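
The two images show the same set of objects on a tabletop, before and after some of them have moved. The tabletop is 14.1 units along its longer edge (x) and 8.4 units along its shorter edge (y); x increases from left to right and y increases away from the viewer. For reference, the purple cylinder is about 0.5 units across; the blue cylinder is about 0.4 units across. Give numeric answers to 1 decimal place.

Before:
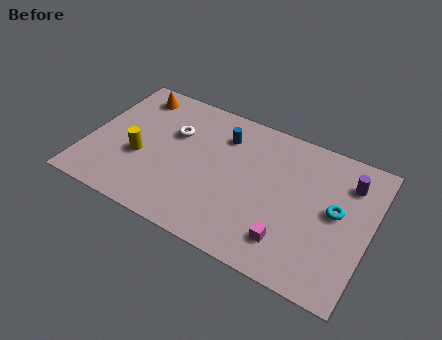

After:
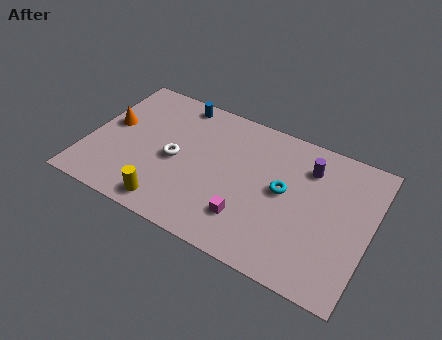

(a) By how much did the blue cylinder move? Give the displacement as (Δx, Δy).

(-2.5, 1.1)

The blue cylinder was at about (6.5, 6.4) and moved to about (4.0, 7.5).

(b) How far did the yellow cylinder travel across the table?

2.8

The yellow cylinder was near (2.7, 3.3) before and (4.5, 1.1) after, so it travelled √(1.8² + 2.2²) ≈ 2.8 units.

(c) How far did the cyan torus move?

2.6

From (12.4, 4.5) to (9.8, 4.5), the cyan torus covered √(2.6² + 0.0²) ≈ 2.6 units.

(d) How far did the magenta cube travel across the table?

2.1

The magenta cube was near (10.4, 1.8) before and (8.3, 2.1) after, so it travelled √(2.1² + 0.3²) ≈ 2.1 units.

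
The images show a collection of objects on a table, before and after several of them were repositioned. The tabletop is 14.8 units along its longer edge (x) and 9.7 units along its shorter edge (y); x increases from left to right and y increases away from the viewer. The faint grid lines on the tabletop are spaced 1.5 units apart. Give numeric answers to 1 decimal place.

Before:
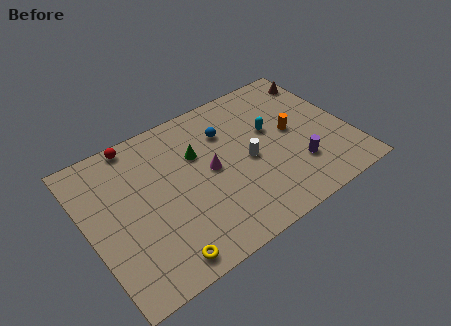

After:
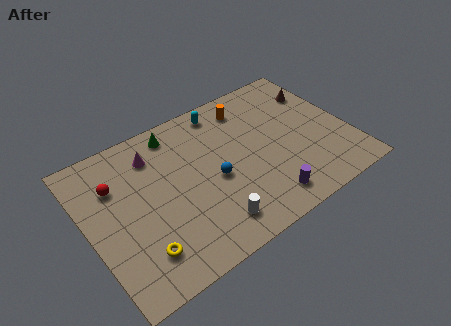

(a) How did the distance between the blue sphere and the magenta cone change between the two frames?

+2.0

The distance was about 2.4 in the first image and 4.4 in the second, so they moved 2.0 units further apart.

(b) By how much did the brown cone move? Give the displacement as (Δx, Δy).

(-0.3, -0.9)

From the two frames, the brown cone sits at roughly (14.0, 8.0) before and (13.7, 7.1) after.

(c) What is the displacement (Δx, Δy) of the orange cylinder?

(-2.0, 2.9)

The orange cylinder started near (11.7, 5.1) and ended near (9.7, 8.0).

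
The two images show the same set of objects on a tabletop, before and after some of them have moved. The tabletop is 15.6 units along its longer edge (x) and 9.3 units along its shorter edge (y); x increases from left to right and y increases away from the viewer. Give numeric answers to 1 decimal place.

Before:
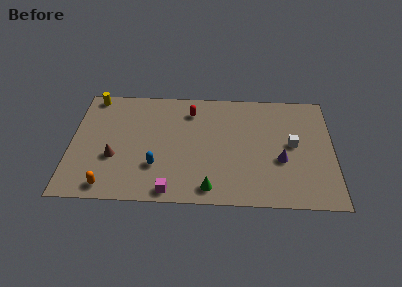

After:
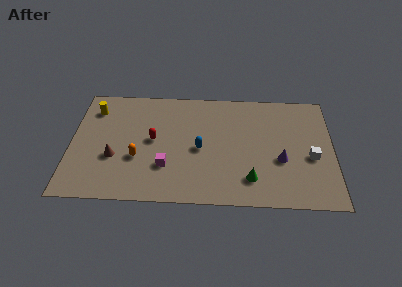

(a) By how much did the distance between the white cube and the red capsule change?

+2.9

The distance was about 6.6 in the first image and 9.5 in the second, so they moved 2.9 units further apart.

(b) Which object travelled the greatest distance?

the red capsule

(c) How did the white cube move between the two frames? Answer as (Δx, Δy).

(1.1, -1.0)

The white cube started near (13.2, 4.9) and ended near (14.3, 3.9).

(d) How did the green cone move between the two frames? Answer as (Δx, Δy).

(2.4, 0.8)

The green cone started near (8.3, 1.2) and ended near (10.7, 2.0).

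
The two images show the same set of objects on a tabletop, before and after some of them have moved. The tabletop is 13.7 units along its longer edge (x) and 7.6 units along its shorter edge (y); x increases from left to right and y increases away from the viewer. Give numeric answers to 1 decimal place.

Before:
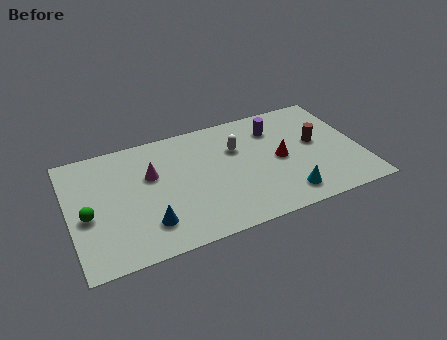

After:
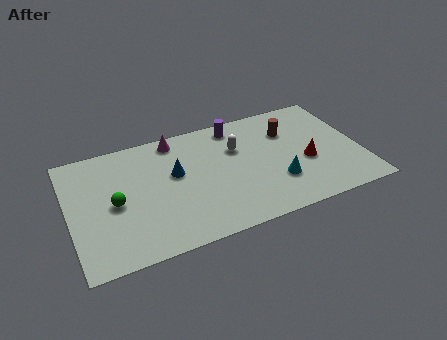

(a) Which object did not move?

the white capsule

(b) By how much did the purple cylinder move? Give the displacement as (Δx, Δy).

(-1.8, 0.8)

The purple cylinder started near (9.9, 5.8) and ended near (8.1, 6.6).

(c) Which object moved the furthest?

the blue cone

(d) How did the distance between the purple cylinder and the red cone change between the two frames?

+2.5

Before: roughly 2.1 units apart; after: 4.6. That's 2.5 units further apart.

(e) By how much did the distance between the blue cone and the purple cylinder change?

-3.8

They were about 7.5 units apart before and 3.7 after — 3.8 units closer together.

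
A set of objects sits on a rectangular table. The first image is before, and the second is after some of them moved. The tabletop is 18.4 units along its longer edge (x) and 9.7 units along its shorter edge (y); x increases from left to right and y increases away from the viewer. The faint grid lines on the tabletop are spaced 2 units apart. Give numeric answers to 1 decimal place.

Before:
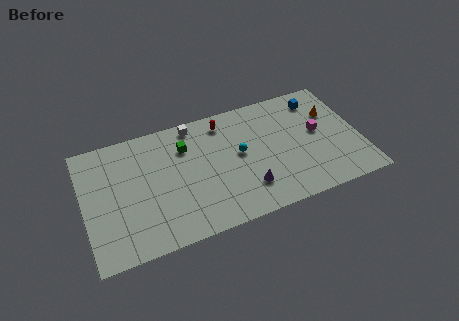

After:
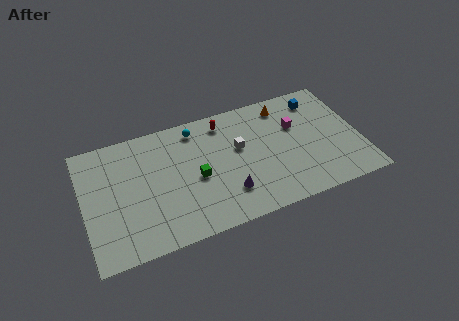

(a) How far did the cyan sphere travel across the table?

4.0

From (10.4, 5.3) to (7.7, 8.3), the cyan sphere covered √(2.7² + 3.0²) ≈ 4.0 units.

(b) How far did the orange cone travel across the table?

3.5

The orange cone was near (16.8, 6.6) before and (13.7, 8.2) after, so it travelled √(3.1² + 1.6²) ≈ 3.5 units.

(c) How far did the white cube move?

4.0

From (7.6, 8.7) to (10.4, 5.8), the white cube covered √(2.8² + 2.9²) ≈ 4.0 units.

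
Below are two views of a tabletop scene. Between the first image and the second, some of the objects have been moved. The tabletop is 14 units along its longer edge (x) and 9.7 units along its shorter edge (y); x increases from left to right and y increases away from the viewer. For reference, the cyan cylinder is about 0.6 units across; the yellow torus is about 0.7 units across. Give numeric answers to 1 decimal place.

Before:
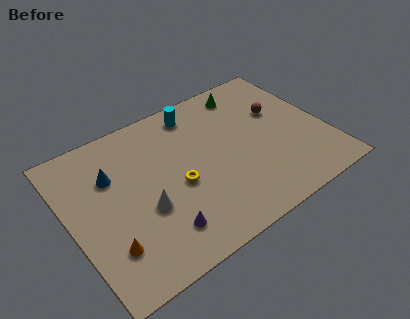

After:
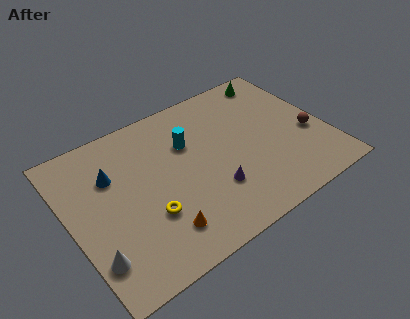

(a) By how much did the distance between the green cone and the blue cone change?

+1.7

Before: roughly 8.1 units apart; after: 9.8. That's 1.7 units further apart.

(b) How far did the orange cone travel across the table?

2.7

The orange cone moved from about (1.6, 2.5) to (4.3, 2.0), a distance of √(2.7² + 0.5²) ≈ 2.7.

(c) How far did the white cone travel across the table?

3.3

The white cone was near (3.8, 3.7) before and (0.8, 2.3) after, so it travelled √(3.0² + 1.4²) ≈ 3.3 units.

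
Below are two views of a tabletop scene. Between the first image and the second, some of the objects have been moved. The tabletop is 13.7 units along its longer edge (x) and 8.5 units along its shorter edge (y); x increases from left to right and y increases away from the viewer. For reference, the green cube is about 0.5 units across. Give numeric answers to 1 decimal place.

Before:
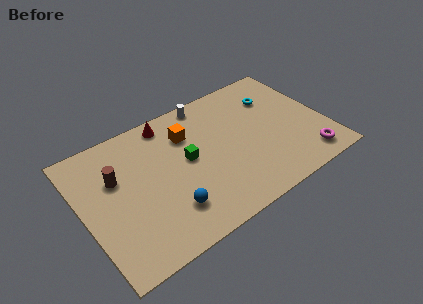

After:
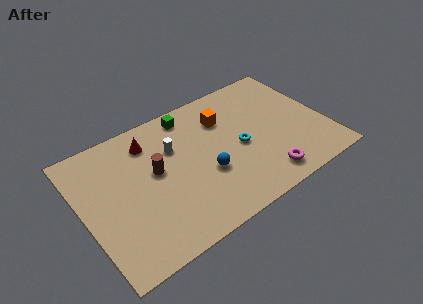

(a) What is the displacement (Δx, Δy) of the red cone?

(-1.2, -0.7)

From the two frames, the red cone sits at roughly (5.3, 7.5) before and (4.1, 6.8) after.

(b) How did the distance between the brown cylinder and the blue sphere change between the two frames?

-1.1

The distance was about 4.2 in the first image and 3.1 in the second, so they moved 1.1 units closer together.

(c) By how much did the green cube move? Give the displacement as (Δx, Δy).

(0.6, 2.8)

The green cube was at about (5.9, 4.6) and moved to about (6.5, 7.4).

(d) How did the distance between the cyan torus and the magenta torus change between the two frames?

-2.2

Before: roughly 5.0 units apart; after: 2.8. That's 2.2 units closer together.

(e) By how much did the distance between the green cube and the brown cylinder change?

-0.5

The distance was about 4.0 in the first image and 3.5 in the second, so they moved 0.5 units closer together.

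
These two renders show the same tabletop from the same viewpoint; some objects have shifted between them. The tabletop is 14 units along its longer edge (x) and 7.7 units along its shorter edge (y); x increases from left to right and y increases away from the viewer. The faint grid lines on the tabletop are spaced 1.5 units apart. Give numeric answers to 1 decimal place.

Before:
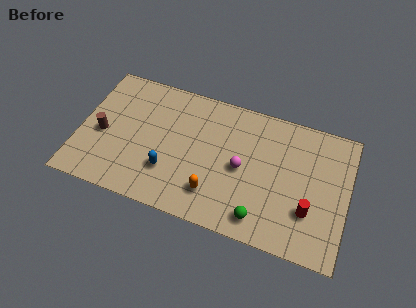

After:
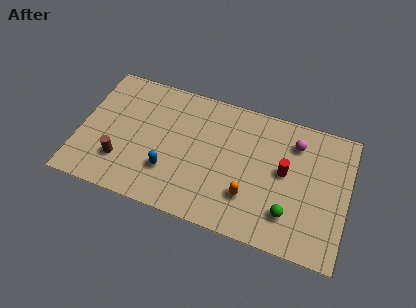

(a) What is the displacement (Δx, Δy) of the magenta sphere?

(2.6, 2.3)

From the two frames, the magenta sphere sits at roughly (8.5, 3.7) before and (11.1, 6.0) after.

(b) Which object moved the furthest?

the magenta sphere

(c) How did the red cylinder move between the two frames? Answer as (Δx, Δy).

(-1.4, 1.8)

The red cylinder was at about (12.1, 2.4) and moved to about (10.7, 4.2).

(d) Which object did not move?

the blue capsule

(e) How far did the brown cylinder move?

1.7

The brown cylinder was near (1.2, 3.4) before and (2.3, 2.1) after, so it travelled √(1.1² + 1.3²) ≈ 1.7 units.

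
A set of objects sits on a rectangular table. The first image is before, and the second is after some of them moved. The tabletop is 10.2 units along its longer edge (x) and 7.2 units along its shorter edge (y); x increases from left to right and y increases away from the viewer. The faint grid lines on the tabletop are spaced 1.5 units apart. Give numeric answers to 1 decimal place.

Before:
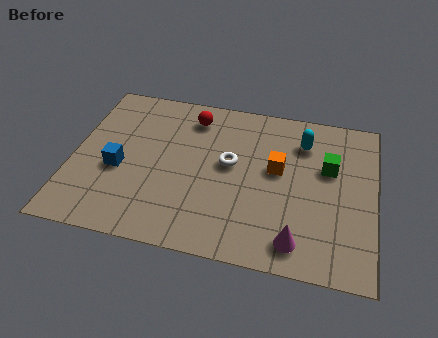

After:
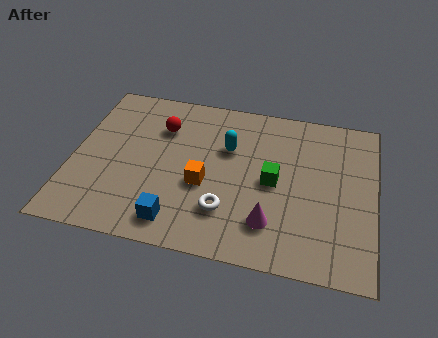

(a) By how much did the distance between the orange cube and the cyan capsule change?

+0.3

Before: roughly 1.6 units apart; after: 1.9. That's 0.3 units further apart.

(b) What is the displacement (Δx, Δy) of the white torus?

(0.0, -2.1)

The white torus started near (5.3, 4.0) and ended near (5.3, 1.9).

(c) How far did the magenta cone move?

1.1

From (7.7, 1.1) to (6.8, 1.7), the magenta cone covered √(0.9² + 0.6²) ≈ 1.1 units.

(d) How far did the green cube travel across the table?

2.1

The green cube moved from about (8.6, 4.5) to (6.8, 3.5), a distance of √(1.8² + 1.0²) ≈ 2.1.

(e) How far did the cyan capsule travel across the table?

2.6

The cyan capsule was near (7.7, 5.5) before and (5.2, 4.7) after, so it travelled √(2.5² + 0.8²) ≈ 2.6 units.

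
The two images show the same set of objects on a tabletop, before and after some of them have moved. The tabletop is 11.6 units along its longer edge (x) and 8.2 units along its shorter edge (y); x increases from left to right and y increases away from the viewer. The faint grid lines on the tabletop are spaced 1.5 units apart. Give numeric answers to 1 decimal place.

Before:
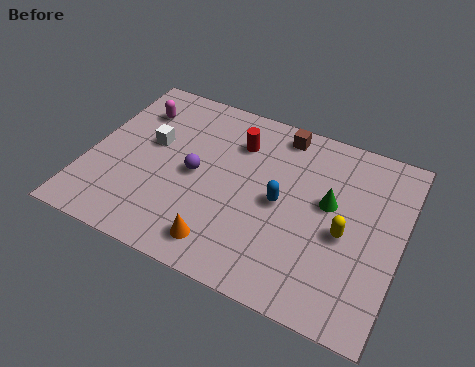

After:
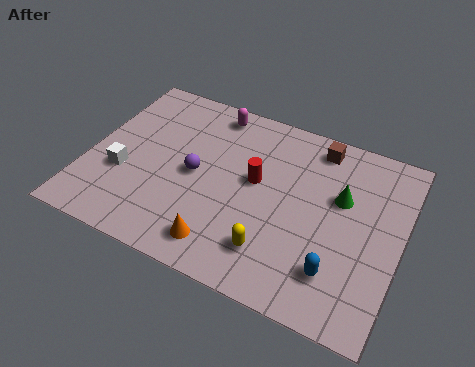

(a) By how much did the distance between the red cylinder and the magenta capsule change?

-0.6

They were about 3.9 units apart before and 3.3 after — 0.6 units closer together.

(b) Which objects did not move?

the orange cone and the purple sphere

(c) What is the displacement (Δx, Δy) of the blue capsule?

(2.3, -2.1)

The blue capsule was at about (7.2, 4.0) and moved to about (9.5, 1.9).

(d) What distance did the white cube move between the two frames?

2.0

The white cube was near (2.2, 4.8) before and (1.4, 3.0) after, so it travelled √(0.8² + 1.8²) ≈ 2.0 units.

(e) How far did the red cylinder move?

1.7

The red cylinder moved from about (5.3, 6.1) to (6.2, 4.6), a distance of √(0.9² + 1.5²) ≈ 1.7.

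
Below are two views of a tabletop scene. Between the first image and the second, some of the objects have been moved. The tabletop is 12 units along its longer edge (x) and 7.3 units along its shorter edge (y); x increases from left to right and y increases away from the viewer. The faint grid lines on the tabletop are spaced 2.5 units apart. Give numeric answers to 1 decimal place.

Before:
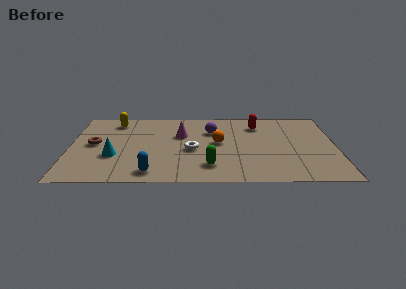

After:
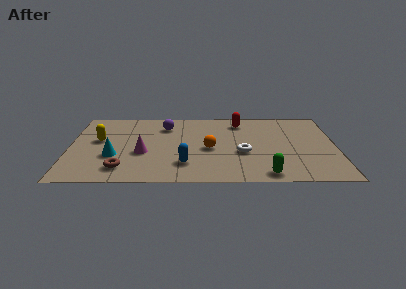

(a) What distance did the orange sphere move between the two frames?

0.7

The orange sphere was near (6.7, 3.9) before and (6.3, 3.3) after, so it travelled √(0.4² + 0.6²) ≈ 0.7 units.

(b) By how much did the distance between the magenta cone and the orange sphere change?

+1.1

The distance was about 1.9 in the first image and 3.0 in the second, so they moved 1.1 units further apart.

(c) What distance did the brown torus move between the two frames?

2.7

The brown torus was near (1.1, 3.8) before and (2.4, 1.4) after, so it travelled √(1.3² + 2.4²) ≈ 2.7 units.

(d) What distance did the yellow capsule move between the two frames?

2.0

The yellow capsule was near (2.0, 6.1) before and (1.3, 4.2) after, so it travelled √(0.7² + 1.9²) ≈ 2.0 units.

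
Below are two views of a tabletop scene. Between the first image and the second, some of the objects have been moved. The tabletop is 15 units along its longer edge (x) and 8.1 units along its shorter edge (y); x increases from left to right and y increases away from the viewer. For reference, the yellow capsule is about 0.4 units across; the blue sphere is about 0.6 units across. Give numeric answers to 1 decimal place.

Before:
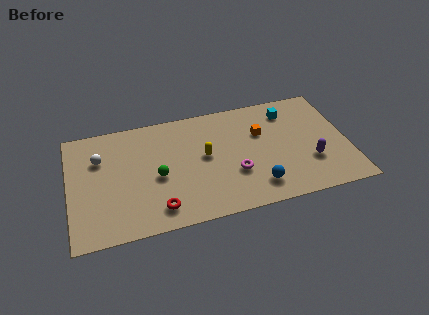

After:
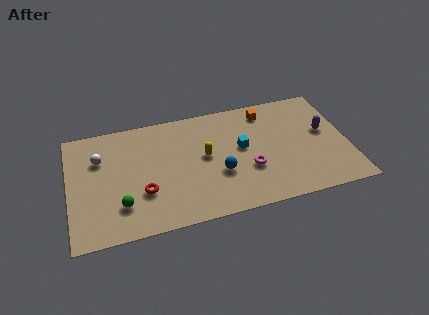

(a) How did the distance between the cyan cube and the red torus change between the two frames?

-3.3

Before: roughly 9.0 units apart; after: 5.7. That's 3.3 units closer together.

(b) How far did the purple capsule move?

2.2

From (12.9, 2.6) to (13.8, 4.6), the purple capsule covered √(0.9² + 2.0²) ≈ 2.2 units.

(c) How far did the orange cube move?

1.6

The orange cube was near (10.4, 5.3) before and (10.8, 6.8) after, so it travelled √(0.4² + 1.5²) ≈ 1.6 units.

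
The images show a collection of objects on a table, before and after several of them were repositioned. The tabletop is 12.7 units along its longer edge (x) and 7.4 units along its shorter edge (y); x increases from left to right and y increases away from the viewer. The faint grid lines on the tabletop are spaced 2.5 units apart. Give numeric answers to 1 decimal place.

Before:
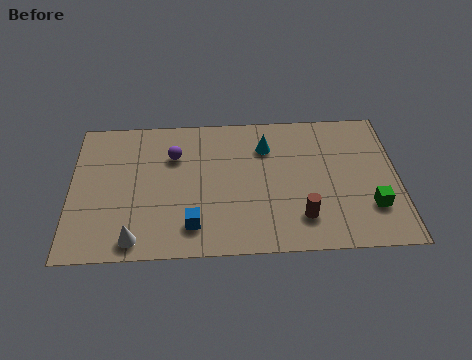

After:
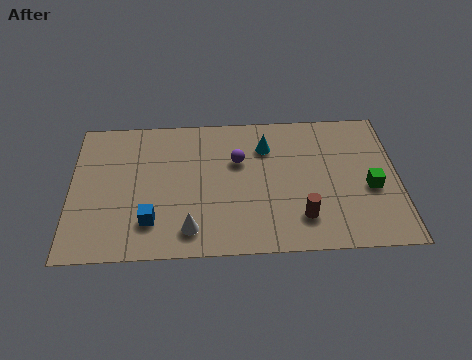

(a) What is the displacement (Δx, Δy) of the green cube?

(0.0, 1.0)

The green cube was at about (11.6, 2.1) and moved to about (11.6, 3.1).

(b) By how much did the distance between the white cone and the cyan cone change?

-1.7

They were about 6.9 units apart before and 5.2 after — 1.7 units closer together.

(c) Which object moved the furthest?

the purple sphere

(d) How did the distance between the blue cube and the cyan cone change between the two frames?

+0.9

Before: roughly 4.9 units apart; after: 5.8. That's 0.9 units further apart.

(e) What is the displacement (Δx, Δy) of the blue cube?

(-1.6, 0.3)

The blue cube was at about (4.7, 1.5) and moved to about (3.1, 1.8).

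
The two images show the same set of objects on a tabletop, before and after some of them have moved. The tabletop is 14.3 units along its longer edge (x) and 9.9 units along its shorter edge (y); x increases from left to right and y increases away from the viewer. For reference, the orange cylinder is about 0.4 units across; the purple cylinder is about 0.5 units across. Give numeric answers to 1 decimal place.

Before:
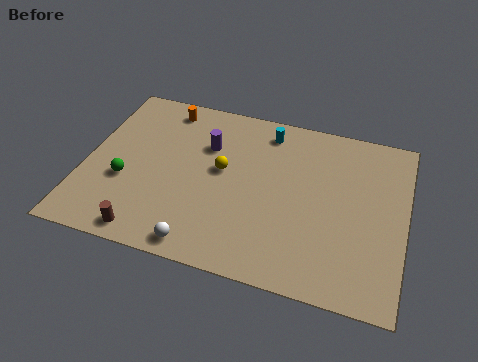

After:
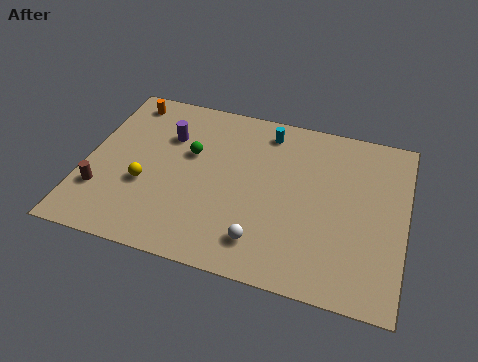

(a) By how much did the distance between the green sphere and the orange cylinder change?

-1.0

The distance was about 5.1 in the first image and 4.1 in the second, so they moved 1.0 units closer together.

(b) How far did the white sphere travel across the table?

2.8

The white sphere was near (5.6, 1.0) before and (8.2, 1.9) after, so it travelled √(2.6² + 0.9²) ≈ 2.8 units.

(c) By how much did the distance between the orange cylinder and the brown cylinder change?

-1.8

Before: roughly 7.6 units apart; after: 5.8. That's 1.8 units closer together.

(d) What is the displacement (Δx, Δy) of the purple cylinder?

(-1.8, 0.1)

The purple cylinder was at about (5.3, 6.8) and moved to about (3.5, 6.9).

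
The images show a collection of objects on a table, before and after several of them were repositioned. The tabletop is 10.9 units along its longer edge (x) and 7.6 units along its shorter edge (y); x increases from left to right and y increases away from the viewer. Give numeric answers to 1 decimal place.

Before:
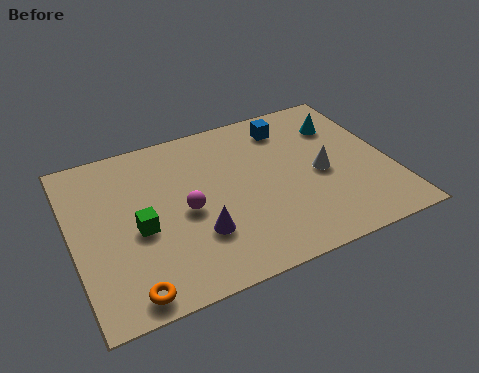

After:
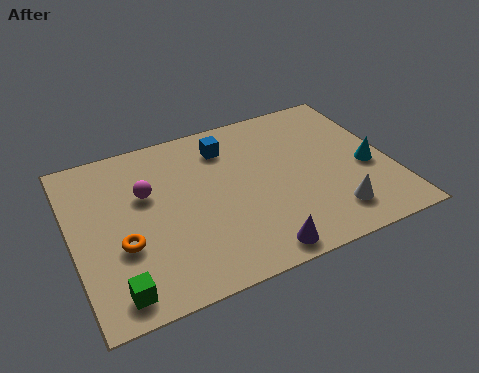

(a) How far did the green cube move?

2.5

The green cube was near (2.2, 3.3) before and (1.2, 1.0) after, so it travelled √(1.0² + 2.3²) ≈ 2.5 units.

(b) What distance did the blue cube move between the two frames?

2.2

The blue cube moved from about (7.7, 6.2) to (5.5, 6.0), a distance of √(2.2² + 0.2²) ≈ 2.2.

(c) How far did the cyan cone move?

2.5

The cyan cone moved from about (9.5, 5.6) to (10.1, 3.2), a distance of √(0.6² + 2.4²) ≈ 2.5.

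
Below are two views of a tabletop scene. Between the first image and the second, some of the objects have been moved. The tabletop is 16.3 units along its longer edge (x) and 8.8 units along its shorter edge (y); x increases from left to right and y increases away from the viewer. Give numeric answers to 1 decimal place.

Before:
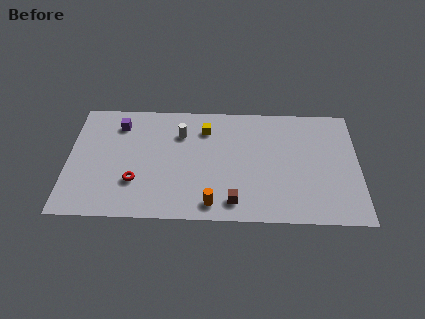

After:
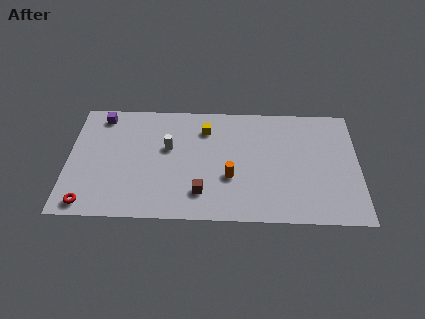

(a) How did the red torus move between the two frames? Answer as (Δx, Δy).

(-2.6, -1.7)

The red torus was at about (3.8, 2.7) and moved to about (1.2, 1.0).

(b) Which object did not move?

the yellow cube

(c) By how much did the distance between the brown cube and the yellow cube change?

-0.8

Before: roughly 5.6 units apart; after: 4.8. That's 0.8 units closer together.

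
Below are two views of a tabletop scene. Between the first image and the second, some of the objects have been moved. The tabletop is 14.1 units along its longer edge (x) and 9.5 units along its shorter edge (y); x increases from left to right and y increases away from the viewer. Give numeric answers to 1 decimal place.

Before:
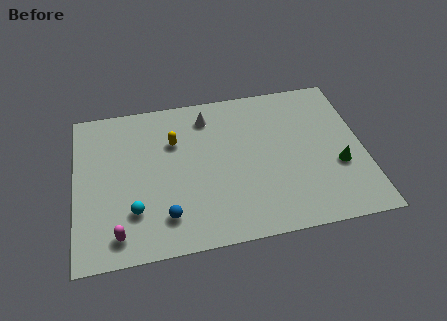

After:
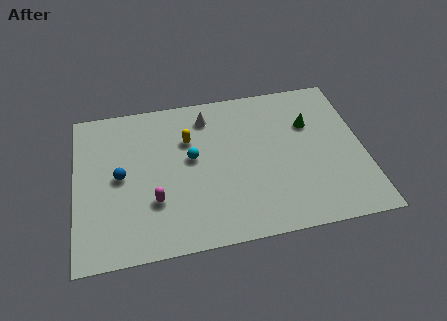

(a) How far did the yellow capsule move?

0.7

The yellow capsule was near (4.9, 6.5) before and (5.6, 6.5) after, so it travelled √(0.7² + 0.0²) ≈ 0.7 units.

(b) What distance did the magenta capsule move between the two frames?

2.4

From (2.0, 1.4) to (3.8, 3.0), the magenta capsule covered √(1.8² + 1.6²) ≈ 2.4 units.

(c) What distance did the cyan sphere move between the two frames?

4.0

The cyan sphere moved from about (2.8, 2.6) to (5.7, 5.3), a distance of √(2.9² + 2.7²) ≈ 4.0.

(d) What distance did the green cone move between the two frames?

3.1

The green cone was near (12.8, 3.5) before and (11.6, 6.4) after, so it travelled √(1.2² + 2.9²) ≈ 3.1 units.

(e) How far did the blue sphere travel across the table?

3.5

The blue sphere was near (4.3, 2.0) before and (2.2, 4.8) after, so it travelled √(2.1² + 2.8²) ≈ 3.5 units.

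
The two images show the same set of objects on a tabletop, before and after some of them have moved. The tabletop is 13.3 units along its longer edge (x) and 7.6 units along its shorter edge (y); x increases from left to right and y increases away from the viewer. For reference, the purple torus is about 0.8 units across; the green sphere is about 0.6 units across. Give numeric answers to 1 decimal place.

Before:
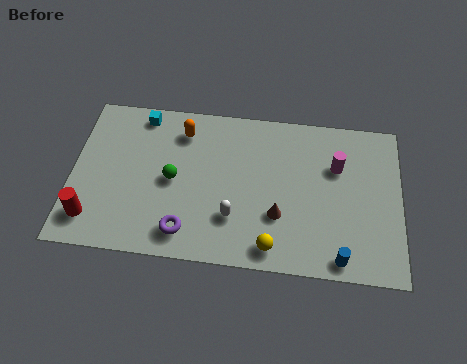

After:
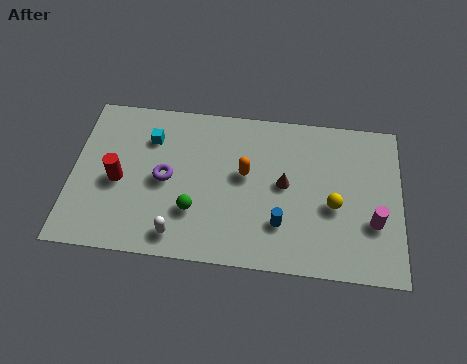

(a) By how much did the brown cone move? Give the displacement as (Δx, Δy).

(0.2, 1.5)

The brown cone started near (8.4, 2.5) and ended near (8.6, 4.0).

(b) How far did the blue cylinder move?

2.7

From (10.9, 0.8) to (8.5, 2.1), the blue cylinder covered √(2.4² + 1.3²) ≈ 2.7 units.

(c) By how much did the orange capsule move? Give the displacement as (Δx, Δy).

(2.6, -1.8)

From the two frames, the orange capsule sits at roughly (4.4, 6.1) before and (7.0, 4.3) after.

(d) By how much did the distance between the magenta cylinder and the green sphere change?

+0.5

Before: roughly 6.7 units apart; after: 7.2. That's 0.5 units further apart.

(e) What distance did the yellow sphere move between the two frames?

3.3

The yellow sphere was near (8.2, 1.0) before and (10.6, 3.2) after, so it travelled √(2.4² + 2.2²) ≈ 3.3 units.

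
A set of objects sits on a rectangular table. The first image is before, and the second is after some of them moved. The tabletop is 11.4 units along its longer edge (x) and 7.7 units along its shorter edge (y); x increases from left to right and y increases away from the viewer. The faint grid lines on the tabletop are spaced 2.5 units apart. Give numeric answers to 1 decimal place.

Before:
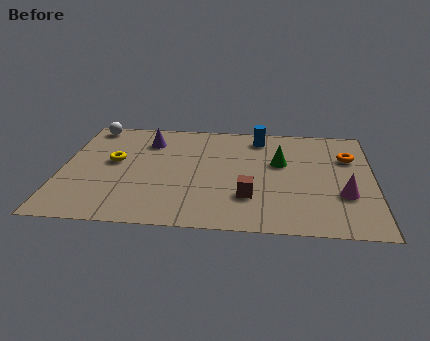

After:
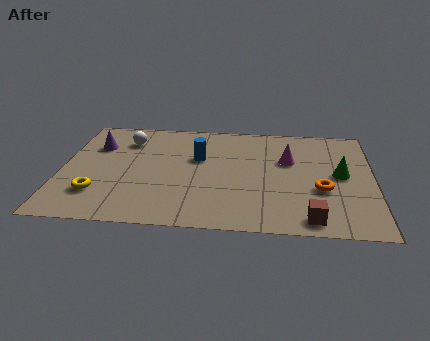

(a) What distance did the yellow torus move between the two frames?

2.4

The yellow torus was near (1.9, 4.3) before and (1.4, 2.0) after, so it travelled √(0.5² + 2.3²) ≈ 2.4 units.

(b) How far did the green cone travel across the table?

2.3

The green cone was near (8.0, 4.7) before and (10.2, 4.0) after, so it travelled √(2.2² + 0.7²) ≈ 2.3 units.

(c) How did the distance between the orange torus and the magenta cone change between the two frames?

-0.4

They were about 2.7 units apart before and 2.3 after — 0.4 units closer together.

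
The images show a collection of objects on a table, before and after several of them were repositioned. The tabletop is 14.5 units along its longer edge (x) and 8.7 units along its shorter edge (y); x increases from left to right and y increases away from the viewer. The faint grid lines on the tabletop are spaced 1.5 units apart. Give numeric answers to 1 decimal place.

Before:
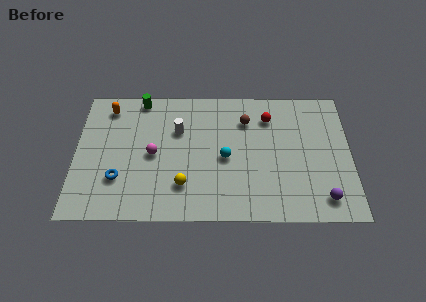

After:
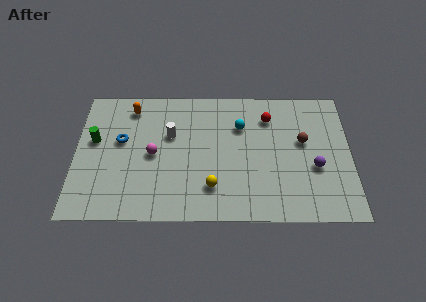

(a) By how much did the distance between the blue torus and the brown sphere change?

+1.8

Before: roughly 7.8 units apart; after: 9.6. That's 1.8 units further apart.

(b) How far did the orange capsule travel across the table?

1.2

The orange capsule moved from about (1.7, 7.3) to (2.9, 7.3), a distance of √(1.2² + 0.0²) ≈ 1.2.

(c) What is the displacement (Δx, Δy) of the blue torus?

(0.1, 2.5)

From the two frames, the blue torus sits at roughly (2.3, 2.6) before and (2.4, 5.1) after.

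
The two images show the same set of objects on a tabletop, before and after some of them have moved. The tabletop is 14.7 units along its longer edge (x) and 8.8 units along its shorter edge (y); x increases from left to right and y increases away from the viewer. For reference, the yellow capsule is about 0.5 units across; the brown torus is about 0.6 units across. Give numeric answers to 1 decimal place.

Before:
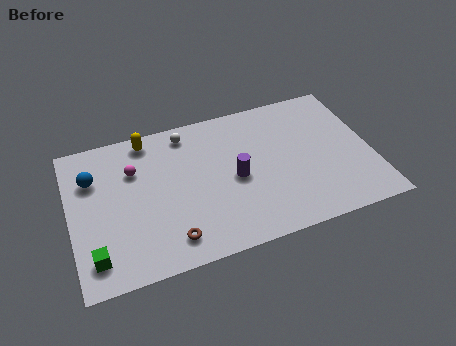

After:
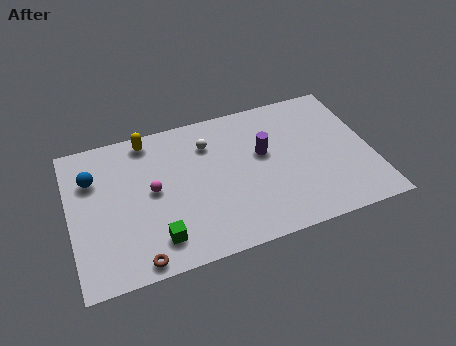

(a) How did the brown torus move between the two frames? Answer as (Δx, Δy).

(-1.6, -0.7)

The brown torus was at about (4.6, 1.5) and moved to about (3.0, 0.8).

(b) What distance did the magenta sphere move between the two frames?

1.7

The magenta sphere moved from about (3.2, 6.1) to (4.0, 4.6), a distance of √(0.8² + 1.5²) ≈ 1.7.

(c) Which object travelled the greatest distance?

the green cube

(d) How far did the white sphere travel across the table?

1.4

From (5.9, 7.6) to (6.9, 6.6), the white sphere covered √(1.0² + 1.0²) ≈ 1.4 units.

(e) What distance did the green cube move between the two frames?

3.0

The green cube moved from about (1.0, 1.6) to (4.0, 1.7), a distance of √(3.0² + 0.1²) ≈ 3.0.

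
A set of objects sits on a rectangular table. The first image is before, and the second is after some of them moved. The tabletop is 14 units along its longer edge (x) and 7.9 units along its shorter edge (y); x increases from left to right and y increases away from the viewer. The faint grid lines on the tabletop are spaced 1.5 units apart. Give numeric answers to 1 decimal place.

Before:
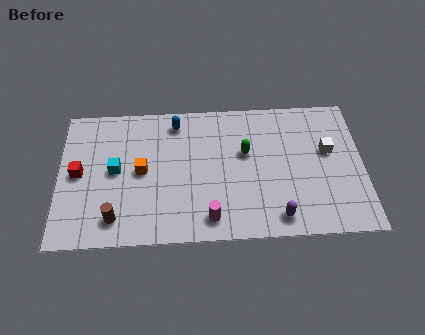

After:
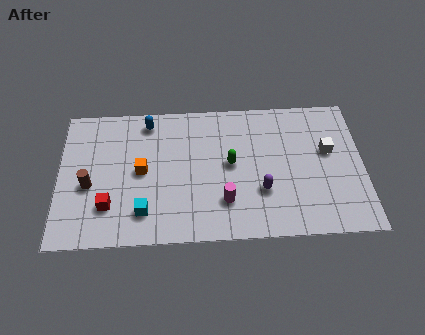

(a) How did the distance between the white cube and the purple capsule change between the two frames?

-0.6

The distance was about 4.3 in the first image and 3.7 in the second, so they moved 0.6 units closer together.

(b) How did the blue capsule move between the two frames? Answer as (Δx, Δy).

(-1.3, 0.1)

The blue capsule started near (5.4, 6.7) and ended near (4.1, 6.8).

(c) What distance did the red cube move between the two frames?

2.4

The red cube moved from about (0.9, 4.0) to (2.3, 2.1), a distance of √(1.4² + 1.9²) ≈ 2.4.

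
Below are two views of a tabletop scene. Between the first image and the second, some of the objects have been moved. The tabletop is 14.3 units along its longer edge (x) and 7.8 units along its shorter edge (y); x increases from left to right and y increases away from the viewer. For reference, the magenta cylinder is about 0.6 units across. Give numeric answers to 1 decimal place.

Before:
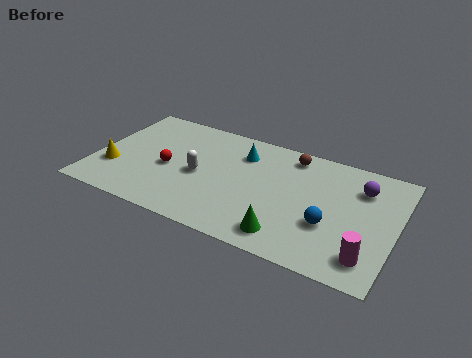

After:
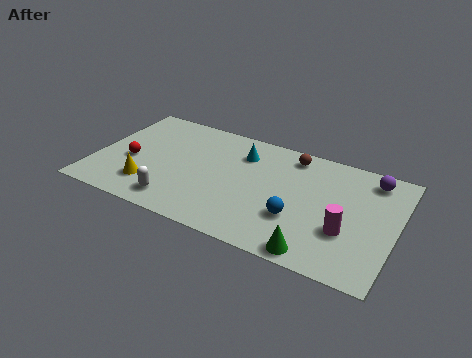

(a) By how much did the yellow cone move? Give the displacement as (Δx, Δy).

(1.8, -0.6)

The yellow cone was at about (1.0, 2.5) and moved to about (2.8, 1.9).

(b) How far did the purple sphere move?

0.9

The purple sphere was near (12.5, 5.8) before and (12.9, 6.6) after, so it travelled √(0.4² + 0.8²) ≈ 0.9 units.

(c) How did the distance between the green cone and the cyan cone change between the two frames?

+1.2

The distance was about 5.3 in the first image and 6.5 in the second, so they moved 1.2 units further apart.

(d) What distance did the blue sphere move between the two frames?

1.5

From (11.3, 2.8) to (9.8, 2.6), the blue sphere covered √(1.5² + 0.2²) ≈ 1.5 units.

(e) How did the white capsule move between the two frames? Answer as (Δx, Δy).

(-0.8, -2.3)

From the two frames, the white capsule sits at roughly (5.0, 3.6) before and (4.2, 1.3) after.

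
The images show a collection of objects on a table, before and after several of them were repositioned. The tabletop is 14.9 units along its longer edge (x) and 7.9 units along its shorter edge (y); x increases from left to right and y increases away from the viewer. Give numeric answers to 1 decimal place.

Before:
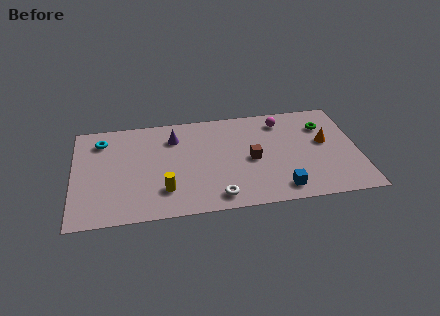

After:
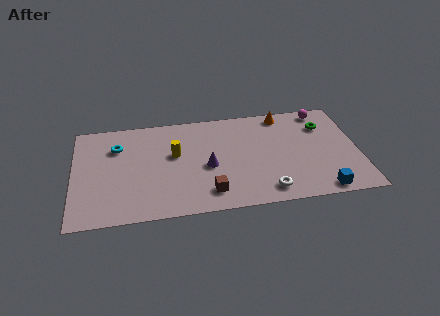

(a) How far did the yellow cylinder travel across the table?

2.8

From (4.7, 2.0) to (5.3, 4.7), the yellow cylinder covered √(0.6² + 2.7²) ≈ 2.8 units.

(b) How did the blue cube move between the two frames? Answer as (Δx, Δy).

(2.1, -0.4)

From the two frames, the blue cube sits at roughly (10.7, 1.2) before and (12.8, 0.8) after.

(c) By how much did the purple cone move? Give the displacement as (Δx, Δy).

(1.7, -2.5)

The purple cone was at about (5.3, 6.0) and moved to about (7.0, 3.5).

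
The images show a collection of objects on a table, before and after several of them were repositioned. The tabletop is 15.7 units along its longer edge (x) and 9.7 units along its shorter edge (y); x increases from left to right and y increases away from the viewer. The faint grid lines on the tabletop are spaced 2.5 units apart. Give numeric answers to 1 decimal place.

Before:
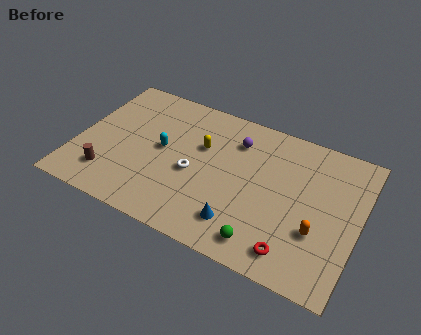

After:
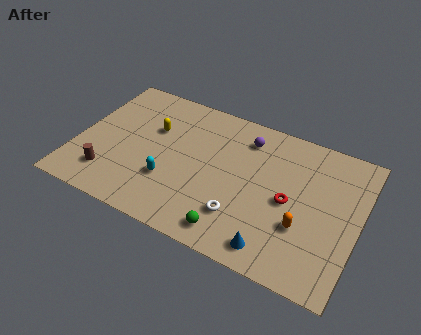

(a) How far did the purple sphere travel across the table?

0.6

The purple sphere was near (8.6, 7.4) before and (9.1, 7.8) after, so it travelled √(0.5² + 0.4²) ≈ 0.6 units.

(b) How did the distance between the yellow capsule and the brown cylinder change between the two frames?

-1.6

The distance was about 6.2 in the first image and 4.6 in the second, so they moved 1.6 units closer together.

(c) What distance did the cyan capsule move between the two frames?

2.1

From (4.7, 5.1) to (5.4, 3.1), the cyan capsule covered √(0.7² + 2.0²) ≈ 2.1 units.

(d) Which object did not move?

the brown cylinder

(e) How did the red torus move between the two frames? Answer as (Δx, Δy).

(-0.6, 3.1)

The red torus started near (12.5, 1.5) and ended near (11.9, 4.6).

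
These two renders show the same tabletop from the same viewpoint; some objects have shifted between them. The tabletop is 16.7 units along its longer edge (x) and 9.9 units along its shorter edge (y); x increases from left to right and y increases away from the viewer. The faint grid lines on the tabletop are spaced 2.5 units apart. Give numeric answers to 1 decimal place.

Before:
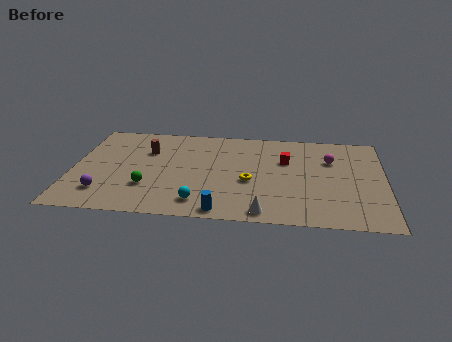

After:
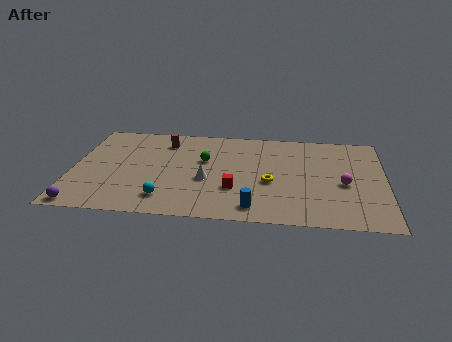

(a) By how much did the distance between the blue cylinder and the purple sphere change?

+2.6

They were about 6.4 units apart before and 9.0 after — 2.6 units further apart.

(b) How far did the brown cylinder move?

1.4

From (3.9, 6.8) to (4.8, 7.9), the brown cylinder covered √(0.9² + 1.1²) ≈ 1.4 units.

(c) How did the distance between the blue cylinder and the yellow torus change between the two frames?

-0.7

The distance was about 3.5 in the first image and 2.8 in the second, so they moved 0.7 units closer together.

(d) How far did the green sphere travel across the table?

4.2

The green sphere moved from about (4.1, 3.0) to (7.0, 6.1), a distance of √(2.9² + 3.1²) ≈ 4.2.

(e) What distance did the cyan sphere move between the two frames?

1.8

The cyan sphere moved from about (6.9, 1.7) to (5.1, 1.9), a distance of √(1.8² + 0.2²) ≈ 1.8.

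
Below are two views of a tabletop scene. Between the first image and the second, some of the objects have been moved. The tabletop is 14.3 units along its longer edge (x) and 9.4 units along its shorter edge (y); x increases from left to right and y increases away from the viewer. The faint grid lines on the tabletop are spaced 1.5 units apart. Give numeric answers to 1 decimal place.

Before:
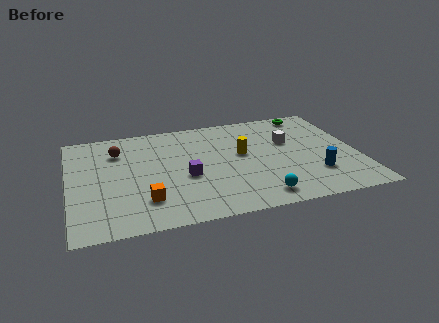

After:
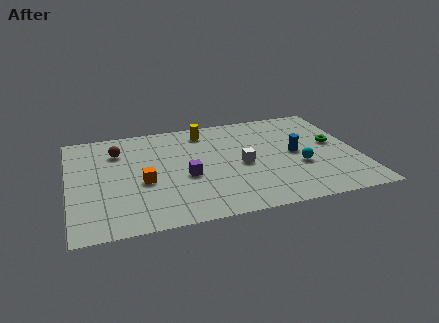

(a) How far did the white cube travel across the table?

3.0

The white cube moved from about (11.0, 5.9) to (8.5, 4.3), a distance of √(2.5² + 1.6²) ≈ 3.0.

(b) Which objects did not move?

the brown sphere and the purple cube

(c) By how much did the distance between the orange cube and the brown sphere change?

-1.5

They were about 4.8 units apart before and 3.3 after — 1.5 units closer together.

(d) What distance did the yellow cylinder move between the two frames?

3.1

From (8.6, 5.3) to (6.9, 7.9), the yellow cylinder covered √(1.7² + 2.6²) ≈ 3.1 units.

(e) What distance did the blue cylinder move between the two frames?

2.2

The blue cylinder was near (12.0, 2.6) before and (11.2, 4.7) after, so it travelled √(0.8² + 2.1²) ≈ 2.2 units.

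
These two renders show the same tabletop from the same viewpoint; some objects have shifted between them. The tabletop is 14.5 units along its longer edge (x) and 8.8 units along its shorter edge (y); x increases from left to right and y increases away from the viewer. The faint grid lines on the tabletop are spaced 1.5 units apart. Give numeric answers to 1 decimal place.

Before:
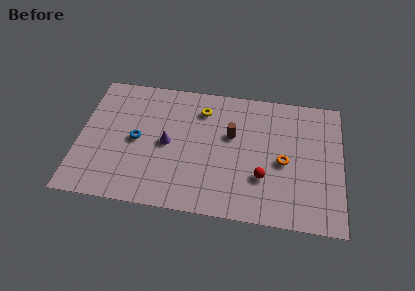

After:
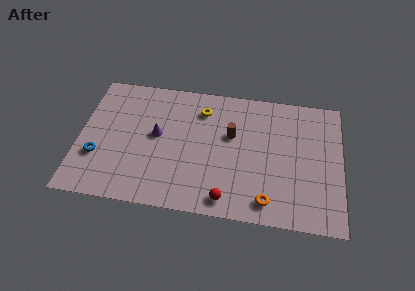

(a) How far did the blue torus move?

2.5

The blue torus was near (3.2, 4.3) before and (1.1, 2.9) after, so it travelled √(2.1² + 1.4²) ≈ 2.5 units.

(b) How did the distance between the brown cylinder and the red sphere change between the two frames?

+1.1

They were about 3.2 units apart before and 4.3 after — 1.1 units further apart.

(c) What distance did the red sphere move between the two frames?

2.5

The red sphere moved from about (10.2, 2.8) to (8.3, 1.1), a distance of √(1.9² + 1.7²) ≈ 2.5.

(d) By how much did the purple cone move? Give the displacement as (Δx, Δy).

(-0.6, 0.5)

The purple cone started near (4.9, 4.3) and ended near (4.3, 4.8).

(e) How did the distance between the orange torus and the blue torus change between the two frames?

+1.4

Before: roughly 8.1 units apart; after: 9.5. That's 1.4 units further apart.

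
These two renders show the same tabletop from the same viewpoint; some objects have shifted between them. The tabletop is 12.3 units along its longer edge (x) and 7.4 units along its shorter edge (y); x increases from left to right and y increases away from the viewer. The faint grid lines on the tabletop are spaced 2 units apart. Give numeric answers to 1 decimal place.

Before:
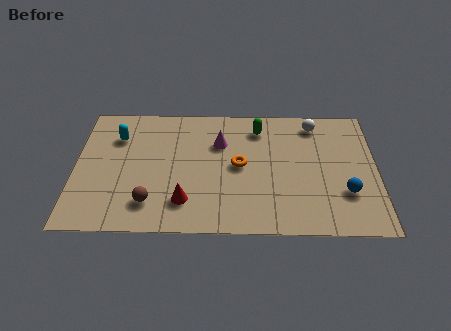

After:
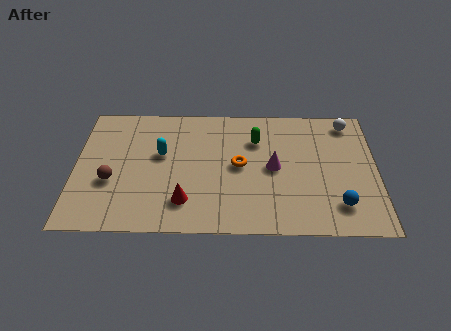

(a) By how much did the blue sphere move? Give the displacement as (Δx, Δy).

(-0.3, -0.7)

The blue sphere started near (11.0, 2.3) and ended near (10.7, 1.6).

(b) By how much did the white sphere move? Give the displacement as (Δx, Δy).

(1.4, 0.1)

The white sphere was at about (9.8, 6.3) and moved to about (11.2, 6.4).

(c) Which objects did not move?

the orange torus and the red cone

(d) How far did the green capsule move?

0.7

The green capsule was near (7.5, 6.0) before and (7.4, 5.3) after, so it travelled √(0.1² + 0.7²) ≈ 0.7 units.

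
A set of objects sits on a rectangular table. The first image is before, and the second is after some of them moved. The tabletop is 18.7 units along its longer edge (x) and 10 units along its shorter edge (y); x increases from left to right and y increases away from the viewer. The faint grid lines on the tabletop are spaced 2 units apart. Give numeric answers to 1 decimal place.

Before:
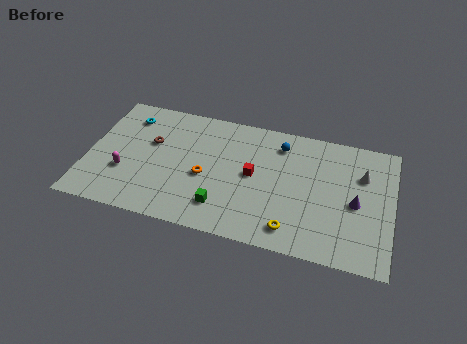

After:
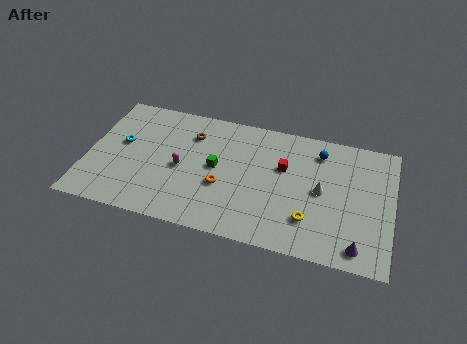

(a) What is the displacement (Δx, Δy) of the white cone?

(-2.4, -1.9)

The white cone started near (16.8, 6.9) and ended near (14.4, 5.0).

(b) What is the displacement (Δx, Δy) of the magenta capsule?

(3.4, 1.2)

From the two frames, the magenta capsule sits at roughly (2.4, 3.4) before and (5.8, 4.6) after.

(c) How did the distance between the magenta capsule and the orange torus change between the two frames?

-2.3

The distance was about 5.0 in the first image and 2.7 in the second, so they moved 2.3 units closer together.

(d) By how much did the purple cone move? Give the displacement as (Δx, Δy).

(0.3, -3.3)

The purple cone started near (16.5, 4.6) and ended near (16.8, 1.3).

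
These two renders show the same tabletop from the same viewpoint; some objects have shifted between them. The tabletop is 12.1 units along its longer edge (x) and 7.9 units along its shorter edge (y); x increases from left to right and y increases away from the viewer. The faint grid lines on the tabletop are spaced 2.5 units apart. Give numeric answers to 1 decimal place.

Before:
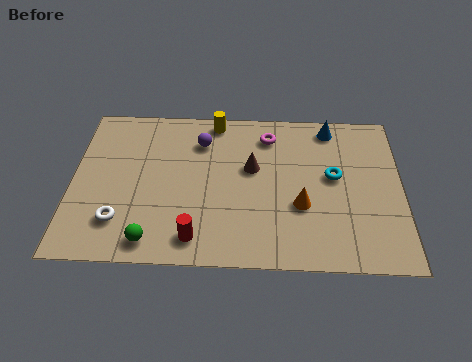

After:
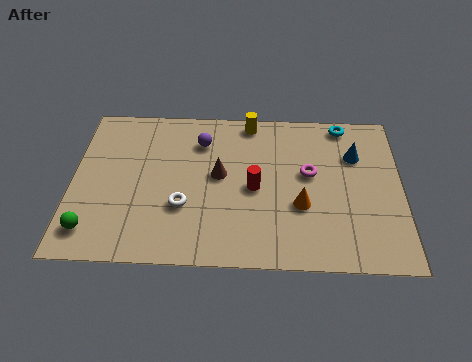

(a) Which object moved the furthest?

the red cylinder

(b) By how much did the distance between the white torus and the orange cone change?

-2.4

The distance was about 6.7 in the first image and 4.3 in the second, so they moved 2.4 units closer together.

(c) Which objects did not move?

the orange cone and the purple sphere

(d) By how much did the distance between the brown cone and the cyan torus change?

+2.4

They were about 3.0 units apart before and 5.4 after — 2.4 units further apart.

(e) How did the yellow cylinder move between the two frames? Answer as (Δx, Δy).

(1.3, 0.0)

The yellow cylinder was at about (5.2, 7.1) and moved to about (6.5, 7.1).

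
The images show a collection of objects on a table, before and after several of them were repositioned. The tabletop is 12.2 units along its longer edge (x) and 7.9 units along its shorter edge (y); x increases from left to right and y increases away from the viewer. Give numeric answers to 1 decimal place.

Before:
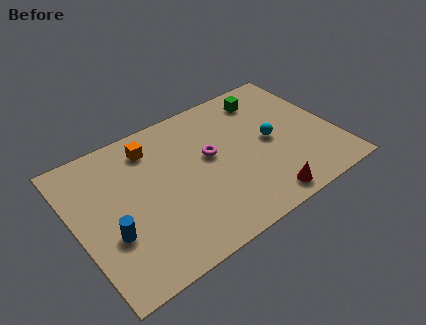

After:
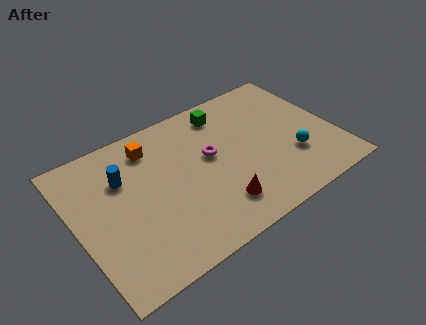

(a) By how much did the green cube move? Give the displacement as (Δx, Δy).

(-2.0, 0.1)

The green cube started near (9.5, 6.5) and ended near (7.5, 6.6).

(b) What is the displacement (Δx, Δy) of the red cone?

(-2.0, 0.8)

The red cone was at about (8.2, 0.9) and moved to about (6.2, 1.7).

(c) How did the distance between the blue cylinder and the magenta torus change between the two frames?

-1.2

They were about 5.3 units apart before and 4.1 after — 1.2 units closer together.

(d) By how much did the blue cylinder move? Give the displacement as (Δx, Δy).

(1.0, 2.6)

The blue cylinder started near (1.4, 2.8) and ended near (2.4, 5.4).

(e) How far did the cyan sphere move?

1.6

The cyan sphere moved from about (9.2, 3.9) to (10.0, 2.5), a distance of √(0.8² + 1.4²) ≈ 1.6.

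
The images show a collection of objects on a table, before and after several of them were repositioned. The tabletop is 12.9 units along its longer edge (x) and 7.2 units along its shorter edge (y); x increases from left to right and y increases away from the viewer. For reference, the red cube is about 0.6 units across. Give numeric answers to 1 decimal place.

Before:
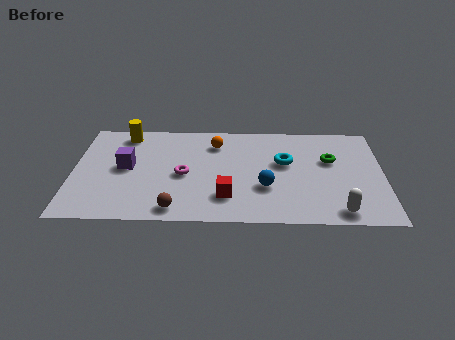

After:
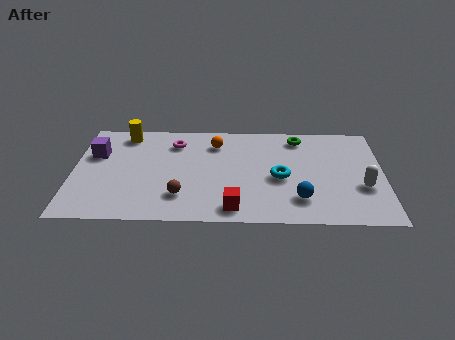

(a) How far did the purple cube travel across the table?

1.6

From (2.2, 3.8) to (0.9, 4.7), the purple cube covered √(1.3² + 0.9²) ≈ 1.6 units.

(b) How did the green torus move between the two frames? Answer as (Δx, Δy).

(-1.3, 1.6)

The green torus started near (10.7, 4.5) and ended near (9.4, 6.1).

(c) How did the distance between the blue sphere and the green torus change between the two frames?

+1.0

The distance was about 3.4 in the first image and 4.4 in the second, so they moved 1.0 units further apart.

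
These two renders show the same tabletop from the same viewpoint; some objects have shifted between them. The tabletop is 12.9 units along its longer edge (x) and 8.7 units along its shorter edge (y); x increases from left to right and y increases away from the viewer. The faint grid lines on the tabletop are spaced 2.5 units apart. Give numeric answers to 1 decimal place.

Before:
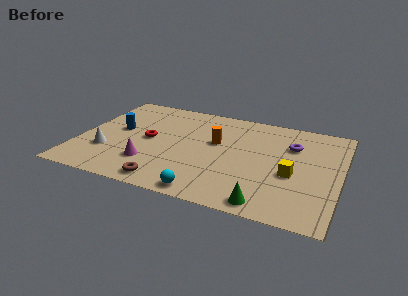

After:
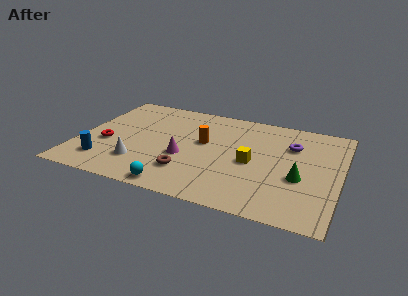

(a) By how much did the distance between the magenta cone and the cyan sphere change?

-0.8

The distance was about 3.4 in the first image and 2.6 in the second, so they moved 0.8 units closer together.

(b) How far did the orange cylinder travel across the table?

0.6

From (6.7, 5.2) to (6.1, 5.0), the orange cylinder covered √(0.6² + 0.2²) ≈ 0.6 units.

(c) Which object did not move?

the purple torus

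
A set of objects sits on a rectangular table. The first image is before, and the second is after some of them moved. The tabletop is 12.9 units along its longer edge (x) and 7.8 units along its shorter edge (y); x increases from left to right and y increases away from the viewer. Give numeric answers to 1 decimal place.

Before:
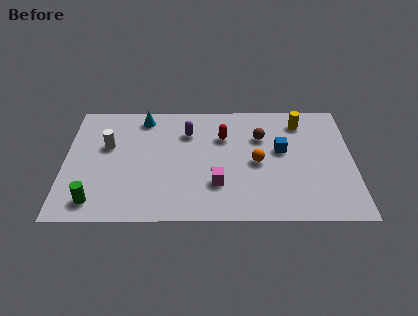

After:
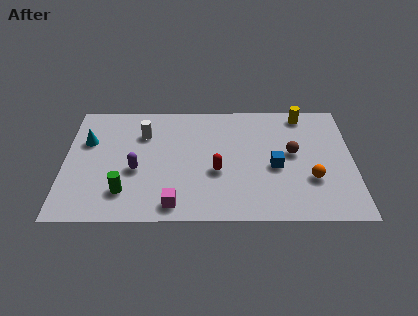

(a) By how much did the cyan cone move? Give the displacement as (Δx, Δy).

(-2.5, -1.6)

The cyan cone started near (3.5, 6.7) and ended near (1.0, 5.1).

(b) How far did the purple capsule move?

3.4

The purple capsule was near (5.5, 5.7) before and (3.2, 3.2) after, so it travelled √(2.3² + 2.5²) ≈ 3.4 units.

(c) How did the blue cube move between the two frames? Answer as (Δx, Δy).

(-0.3, -1.1)

The blue cube started near (9.7, 4.5) and ended near (9.4, 3.4).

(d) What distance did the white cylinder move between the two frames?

1.8

The white cylinder moved from about (1.9, 4.8) to (3.5, 5.6), a distance of √(1.6² + 0.8²) ≈ 1.8.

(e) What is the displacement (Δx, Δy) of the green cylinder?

(1.3, 0.6)

From the two frames, the green cylinder sits at roughly (1.4, 1.2) before and (2.7, 1.8) after.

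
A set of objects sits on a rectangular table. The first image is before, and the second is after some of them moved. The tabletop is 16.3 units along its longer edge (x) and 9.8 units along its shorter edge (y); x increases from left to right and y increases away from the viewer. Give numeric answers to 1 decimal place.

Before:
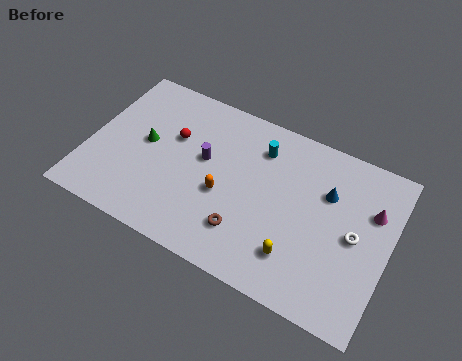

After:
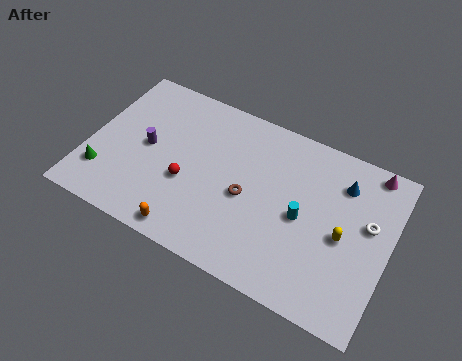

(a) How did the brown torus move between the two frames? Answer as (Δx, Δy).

(-0.2, 2.0)

From the two frames, the brown torus sits at roughly (8.9, 2.4) before and (8.7, 4.4) after.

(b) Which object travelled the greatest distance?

the cyan cylinder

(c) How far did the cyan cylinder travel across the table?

4.0

The cyan cylinder moved from about (9.0, 7.6) to (11.7, 4.6), a distance of √(2.7² + 3.0²) ≈ 4.0.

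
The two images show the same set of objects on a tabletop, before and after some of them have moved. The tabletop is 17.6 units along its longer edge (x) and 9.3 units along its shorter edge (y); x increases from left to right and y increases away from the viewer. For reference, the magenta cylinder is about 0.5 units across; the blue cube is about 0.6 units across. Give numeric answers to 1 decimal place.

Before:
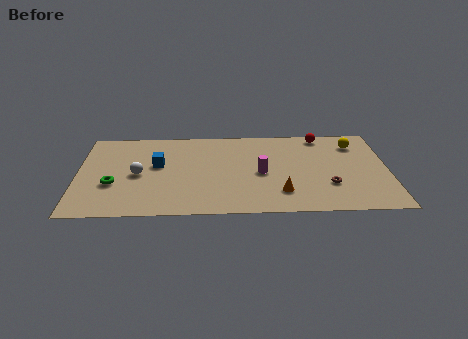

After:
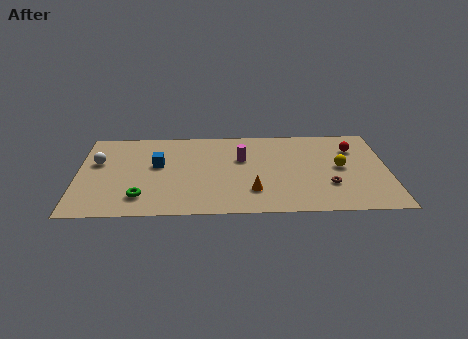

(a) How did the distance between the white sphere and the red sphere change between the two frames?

+3.4

They were about 11.2 units apart before and 14.6 after — 3.4 units further apart.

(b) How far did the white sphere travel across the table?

2.7

The white sphere moved from about (3.4, 4.4) to (1.1, 5.8), a distance of √(2.3² + 1.4²) ≈ 2.7.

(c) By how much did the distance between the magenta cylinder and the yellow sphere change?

-0.5

The distance was about 6.2 in the first image and 5.7 in the second, so they moved 0.5 units closer together.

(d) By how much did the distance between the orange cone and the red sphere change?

+0.7

Before: roughly 6.6 units apart; after: 7.3. That's 0.7 units further apart.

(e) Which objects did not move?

the brown torus and the blue cube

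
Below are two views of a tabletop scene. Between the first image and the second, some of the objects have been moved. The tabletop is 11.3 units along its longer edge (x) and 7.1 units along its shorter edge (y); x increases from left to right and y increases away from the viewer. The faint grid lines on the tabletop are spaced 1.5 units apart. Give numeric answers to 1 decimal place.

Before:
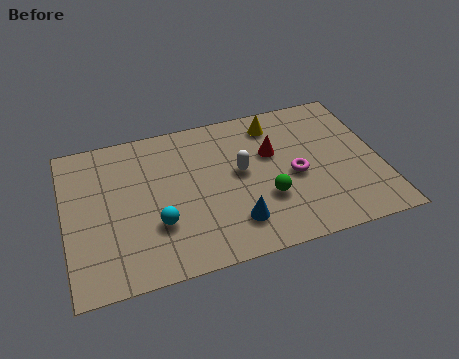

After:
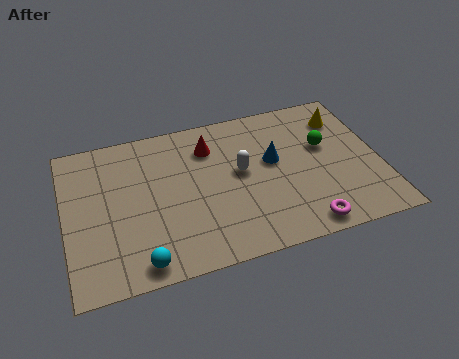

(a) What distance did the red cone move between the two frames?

2.4

From (7.5, 4.5) to (5.3, 5.4), the red cone covered √(2.2² + 0.9²) ≈ 2.4 units.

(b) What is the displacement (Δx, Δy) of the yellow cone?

(2.5, -0.4)

From the two frames, the yellow cone sits at roughly (7.7, 5.9) before and (10.2, 5.5) after.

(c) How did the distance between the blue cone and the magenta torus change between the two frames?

+0.6

They were about 2.8 units apart before and 3.4 after — 0.6 units further apart.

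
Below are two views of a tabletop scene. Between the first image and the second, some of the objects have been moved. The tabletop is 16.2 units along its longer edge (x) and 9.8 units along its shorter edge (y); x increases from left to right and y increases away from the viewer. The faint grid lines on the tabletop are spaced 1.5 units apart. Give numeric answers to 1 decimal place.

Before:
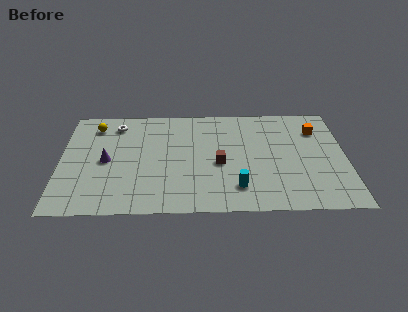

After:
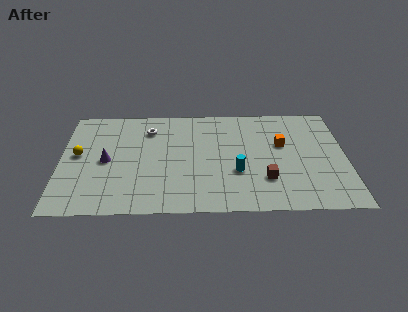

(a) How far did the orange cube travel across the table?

2.4

The orange cube moved from about (14.6, 7.3) to (12.6, 6.0), a distance of √(2.0² + 1.3²) ≈ 2.4.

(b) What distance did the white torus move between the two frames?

2.0

From (3.1, 8.1) to (5.0, 7.6), the white torus covered √(1.9² + 0.5²) ≈ 2.0 units.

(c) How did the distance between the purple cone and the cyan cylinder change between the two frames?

-0.3

Before: roughly 7.8 units apart; after: 7.5. That's 0.3 units closer together.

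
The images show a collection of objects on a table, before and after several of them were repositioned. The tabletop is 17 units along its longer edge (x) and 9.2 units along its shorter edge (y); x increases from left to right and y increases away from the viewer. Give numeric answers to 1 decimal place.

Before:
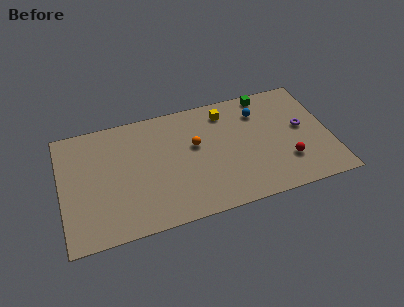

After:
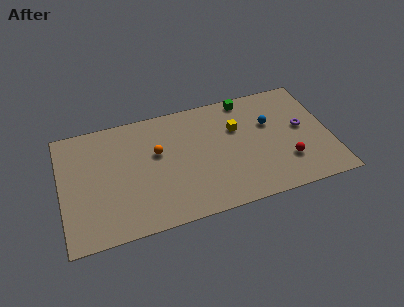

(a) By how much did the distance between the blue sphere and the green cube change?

+1.3

The distance was about 1.4 in the first image and 2.7 in the second, so they moved 1.3 units further apart.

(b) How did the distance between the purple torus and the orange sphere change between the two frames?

+2.4

Before: roughly 6.8 units apart; after: 9.2. That's 2.4 units further apart.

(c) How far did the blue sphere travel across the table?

1.3

The blue sphere was near (12.7, 7.0) before and (13.3, 5.9) after, so it travelled √(0.6² + 1.1²) ≈ 1.3 units.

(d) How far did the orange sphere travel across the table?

2.4

From (8.5, 5.5) to (6.1, 5.6), the orange sphere covered √(2.4² + 0.1²) ≈ 2.4 units.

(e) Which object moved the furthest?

the orange sphere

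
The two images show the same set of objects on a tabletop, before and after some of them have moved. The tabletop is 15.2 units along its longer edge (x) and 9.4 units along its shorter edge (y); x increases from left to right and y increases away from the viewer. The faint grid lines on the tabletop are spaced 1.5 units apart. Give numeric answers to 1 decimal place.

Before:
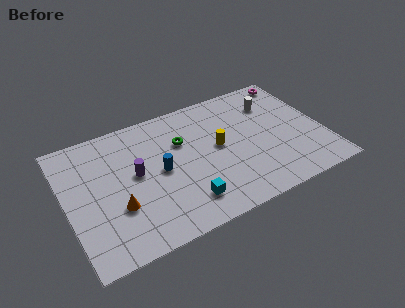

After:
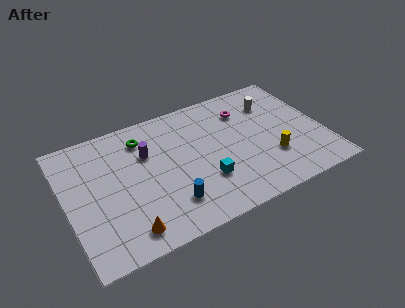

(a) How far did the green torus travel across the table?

2.5

The green torus was near (7.0, 6.3) before and (4.8, 7.5) after, so it travelled √(2.2² + 1.2²) ≈ 2.5 units.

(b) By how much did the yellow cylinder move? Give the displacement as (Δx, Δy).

(2.9, -2.1)

The yellow cylinder was at about (9.0, 5.0) and moved to about (11.9, 2.9).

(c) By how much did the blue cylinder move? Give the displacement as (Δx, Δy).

(0.2, -2.5)

The blue cylinder started near (5.5, 4.7) and ended near (5.7, 2.2).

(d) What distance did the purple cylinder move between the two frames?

1.4

The purple cylinder was near (4.1, 5.1) before and (4.9, 6.3) after, so it travelled √(0.8² + 1.2²) ≈ 1.4 units.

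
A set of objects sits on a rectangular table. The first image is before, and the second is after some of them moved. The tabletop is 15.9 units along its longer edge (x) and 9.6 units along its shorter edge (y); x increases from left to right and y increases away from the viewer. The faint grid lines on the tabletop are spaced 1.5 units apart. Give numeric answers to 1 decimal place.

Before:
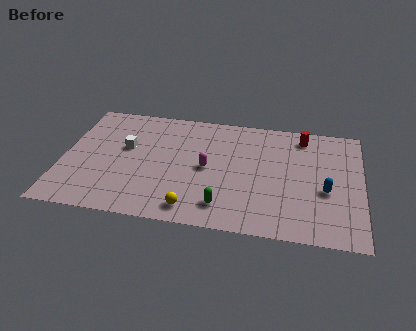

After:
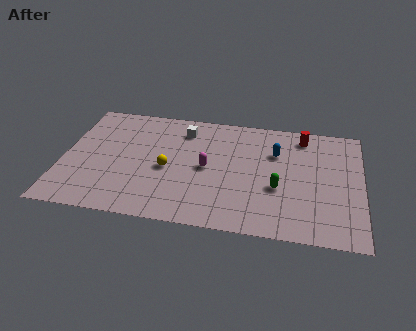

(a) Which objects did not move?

the magenta capsule and the red cylinder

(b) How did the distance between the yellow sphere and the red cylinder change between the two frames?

-0.8

They were about 8.9 units apart before and 8.1 after — 0.8 units closer together.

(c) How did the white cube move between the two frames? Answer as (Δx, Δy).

(3.0, 2.0)

The white cube was at about (3.3, 5.7) and moved to about (6.3, 7.7).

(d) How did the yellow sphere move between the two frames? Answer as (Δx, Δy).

(-1.5, 3.0)

The yellow sphere was at about (7.1, 1.3) and moved to about (5.6, 4.3).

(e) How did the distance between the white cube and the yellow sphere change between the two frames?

-2.3

Before: roughly 5.8 units apart; after: 3.5. That's 2.3 units closer together.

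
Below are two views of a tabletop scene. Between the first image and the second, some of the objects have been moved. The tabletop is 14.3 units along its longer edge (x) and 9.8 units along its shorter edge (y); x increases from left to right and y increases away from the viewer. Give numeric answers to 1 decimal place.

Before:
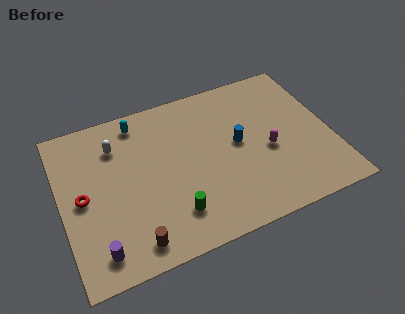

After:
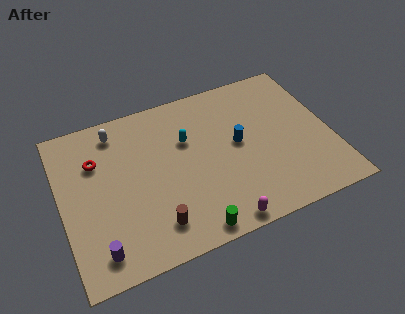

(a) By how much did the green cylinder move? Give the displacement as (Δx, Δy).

(0.8, -1.3)

The green cylinder started near (5.6, 2.2) and ended near (6.4, 0.9).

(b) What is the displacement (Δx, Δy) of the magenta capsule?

(-3.0, -3.4)

From the two frames, the magenta capsule sits at roughly (10.9, 4.2) before and (7.9, 0.8) after.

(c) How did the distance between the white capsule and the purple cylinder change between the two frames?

+0.9

The distance was about 6.1 in the first image and 7.0 in the second, so they moved 0.9 units further apart.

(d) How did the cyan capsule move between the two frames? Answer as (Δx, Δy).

(2.4, -2.1)

From the two frames, the cyan capsule sits at roughly (4.4, 8.5) before and (6.8, 6.4) after.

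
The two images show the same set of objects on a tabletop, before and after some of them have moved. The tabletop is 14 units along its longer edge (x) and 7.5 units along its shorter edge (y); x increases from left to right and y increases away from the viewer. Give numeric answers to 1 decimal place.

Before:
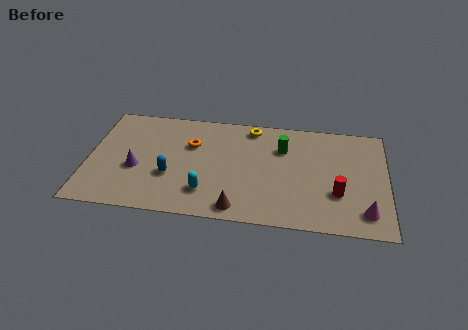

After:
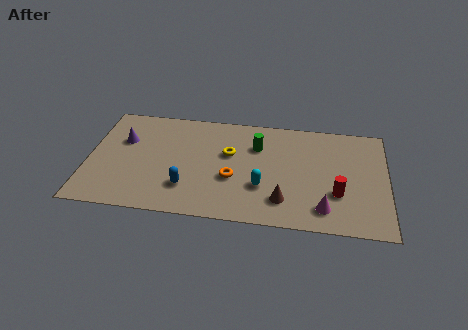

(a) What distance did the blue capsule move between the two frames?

1.1

The blue capsule was near (3.9, 2.7) before and (4.7, 2.0) after, so it travelled √(0.8² + 0.7²) ≈ 1.1 units.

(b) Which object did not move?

the red cylinder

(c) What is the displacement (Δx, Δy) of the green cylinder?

(-1.2, 0.0)

From the two frames, the green cylinder sits at roughly (9.1, 5.3) before and (7.9, 5.3) after.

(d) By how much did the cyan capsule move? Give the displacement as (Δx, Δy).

(2.6, 0.7)

From the two frames, the cyan capsule sits at roughly (5.6, 1.8) before and (8.2, 2.5) after.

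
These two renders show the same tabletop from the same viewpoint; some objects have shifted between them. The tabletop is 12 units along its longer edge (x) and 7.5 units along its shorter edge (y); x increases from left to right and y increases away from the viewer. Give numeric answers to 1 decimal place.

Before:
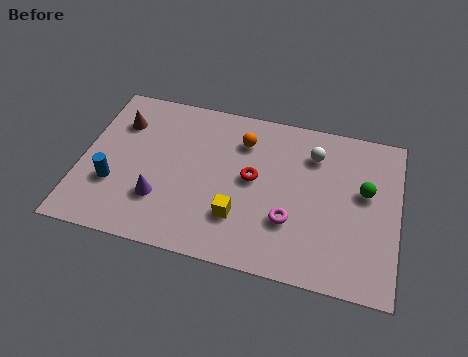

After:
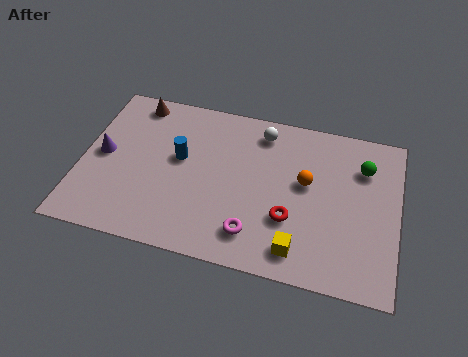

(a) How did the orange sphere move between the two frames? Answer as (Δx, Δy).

(2.5, -1.4)

From the two frames, the orange sphere sits at roughly (6.0, 5.7) before and (8.5, 4.3) after.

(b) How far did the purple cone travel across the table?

2.8

From (3.1, 2.2) to (0.8, 3.8), the purple cone covered √(2.3² + 1.6²) ≈ 2.8 units.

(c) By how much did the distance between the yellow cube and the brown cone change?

+2.6

The distance was about 5.9 in the first image and 8.5 in the second, so they moved 2.6 units further apart.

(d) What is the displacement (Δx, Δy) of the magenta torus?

(-1.3, -0.9)

The magenta torus started near (8.0, 2.4) and ended near (6.7, 1.5).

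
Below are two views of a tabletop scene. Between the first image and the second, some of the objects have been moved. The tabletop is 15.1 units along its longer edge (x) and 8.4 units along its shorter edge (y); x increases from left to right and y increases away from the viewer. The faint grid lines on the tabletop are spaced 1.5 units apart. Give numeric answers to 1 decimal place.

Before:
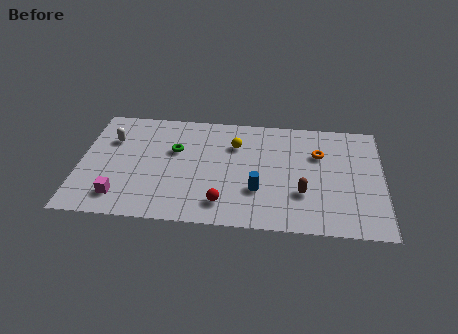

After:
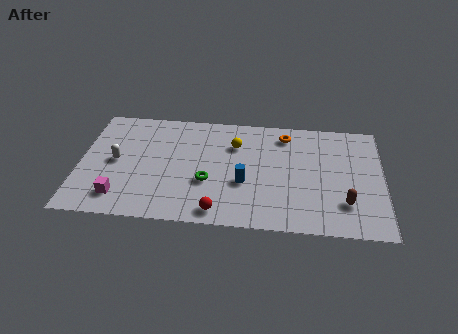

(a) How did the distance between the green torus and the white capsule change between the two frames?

+1.5

Before: roughly 3.2 units apart; after: 4.7. That's 1.5 units further apart.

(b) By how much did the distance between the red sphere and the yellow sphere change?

+0.6

They were about 4.4 units apart before and 5.0 after — 0.6 units further apart.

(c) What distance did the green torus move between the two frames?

2.8

The green torus moved from about (4.7, 5.3) to (6.4, 3.1), a distance of √(1.7² + 2.2²) ≈ 2.8.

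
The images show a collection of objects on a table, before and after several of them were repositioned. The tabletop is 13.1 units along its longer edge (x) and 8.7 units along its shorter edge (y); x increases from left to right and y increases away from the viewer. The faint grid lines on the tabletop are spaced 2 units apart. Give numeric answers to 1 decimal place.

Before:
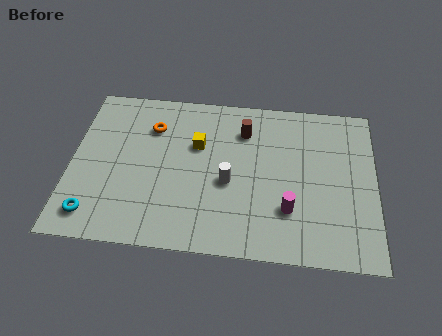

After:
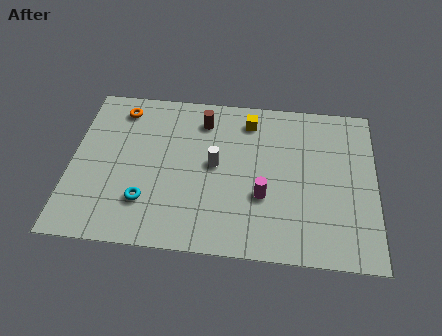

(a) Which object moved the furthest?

the yellow cube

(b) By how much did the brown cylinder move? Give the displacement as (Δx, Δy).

(-1.8, 0.4)

The brown cylinder started near (7.4, 6.6) and ended near (5.6, 7.0).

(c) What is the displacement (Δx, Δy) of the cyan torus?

(2.2, 0.9)

The cyan torus was at about (1.1, 1.4) and moved to about (3.3, 2.3).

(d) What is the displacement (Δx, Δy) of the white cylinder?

(-0.6, 0.9)

The white cylinder was at about (6.8, 3.7) and moved to about (6.2, 4.6).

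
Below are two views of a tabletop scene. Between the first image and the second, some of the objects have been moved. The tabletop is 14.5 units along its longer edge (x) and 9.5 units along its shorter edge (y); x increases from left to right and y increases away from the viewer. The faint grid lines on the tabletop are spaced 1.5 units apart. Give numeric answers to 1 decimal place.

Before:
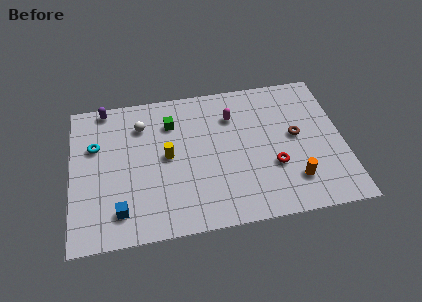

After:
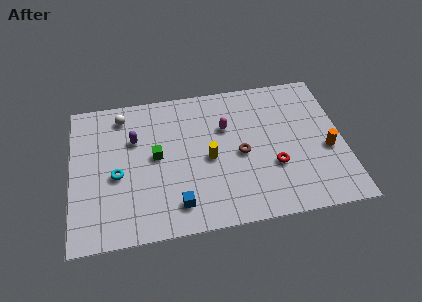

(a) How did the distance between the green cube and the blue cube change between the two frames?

-2.6

Before: roughly 6.0 units apart; after: 3.4. That's 2.6 units closer together.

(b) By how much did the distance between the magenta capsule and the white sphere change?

+0.9

Before: roughly 4.9 units apart; after: 5.8. That's 0.9 units further apart.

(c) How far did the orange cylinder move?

2.5

The orange cylinder was near (11.7, 2.2) before and (13.6, 3.9) after, so it travelled √(1.9² + 1.7²) ≈ 2.5 units.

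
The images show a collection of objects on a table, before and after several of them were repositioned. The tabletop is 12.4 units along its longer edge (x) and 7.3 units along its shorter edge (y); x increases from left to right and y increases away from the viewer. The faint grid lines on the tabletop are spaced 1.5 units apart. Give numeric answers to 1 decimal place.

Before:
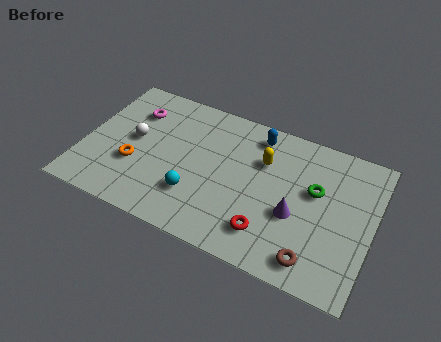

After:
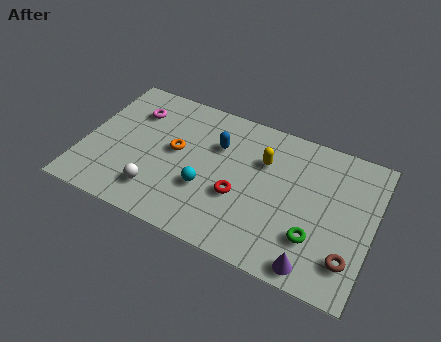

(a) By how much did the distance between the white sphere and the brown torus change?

-0.4

The distance was about 8.6 in the first image and 8.2 in the second, so they moved 0.4 units closer together.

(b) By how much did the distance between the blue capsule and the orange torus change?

-4.1

The distance was about 6.1 in the first image and 2.0 in the second, so they moved 4.1 units closer together.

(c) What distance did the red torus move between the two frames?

1.8

From (8.2, 1.6) to (6.8, 2.8), the red torus covered √(1.4² + 1.2²) ≈ 1.8 units.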